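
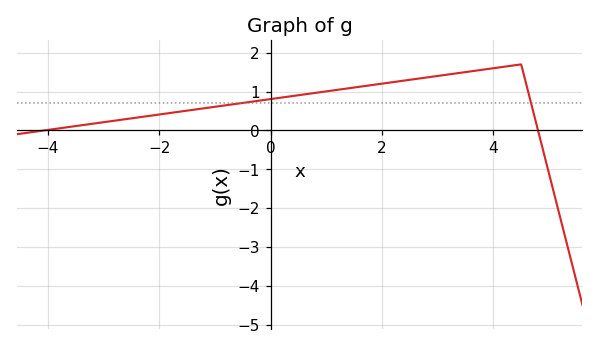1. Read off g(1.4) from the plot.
1.1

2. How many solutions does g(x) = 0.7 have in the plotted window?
2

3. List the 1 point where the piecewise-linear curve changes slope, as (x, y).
(4.5, 1.7)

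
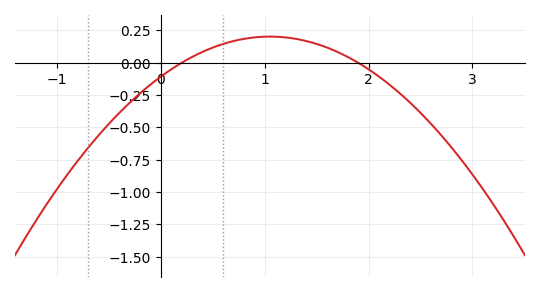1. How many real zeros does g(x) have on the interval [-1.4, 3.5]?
2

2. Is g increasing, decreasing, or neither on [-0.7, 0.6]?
increasing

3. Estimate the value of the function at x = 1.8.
0.045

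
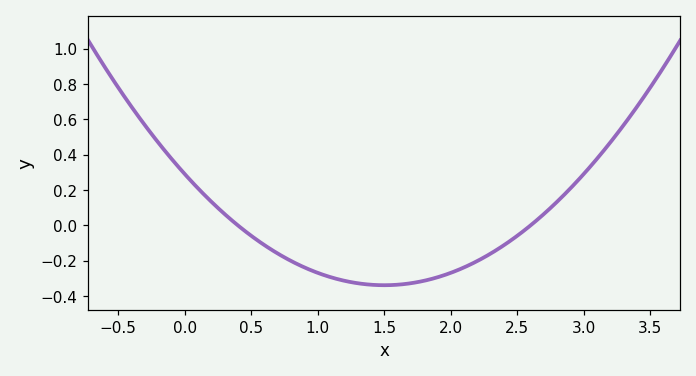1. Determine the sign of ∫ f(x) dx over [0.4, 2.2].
negative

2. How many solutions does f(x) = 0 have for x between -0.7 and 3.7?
2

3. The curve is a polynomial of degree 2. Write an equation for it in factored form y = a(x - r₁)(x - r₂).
y = 0.28(x - 0.4)(x - 2.6)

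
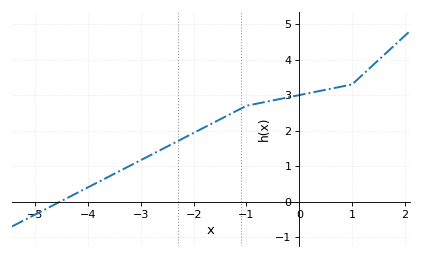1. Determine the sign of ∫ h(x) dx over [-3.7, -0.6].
positive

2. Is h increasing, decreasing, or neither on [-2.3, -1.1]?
increasing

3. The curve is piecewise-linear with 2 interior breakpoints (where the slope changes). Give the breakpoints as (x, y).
(-1, 2.7); (1, 3.3)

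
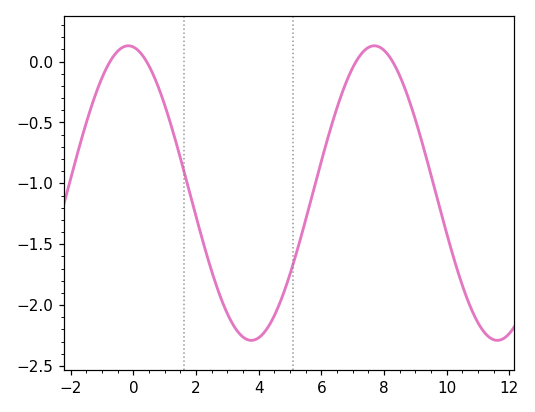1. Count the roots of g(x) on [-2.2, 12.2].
4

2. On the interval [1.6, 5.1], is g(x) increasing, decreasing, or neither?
neither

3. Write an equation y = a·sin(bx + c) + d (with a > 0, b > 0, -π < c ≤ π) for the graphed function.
y = 1.21sin(0.8x + 1.7) - 1.08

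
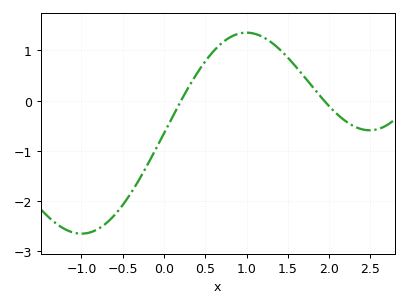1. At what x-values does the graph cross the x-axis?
0.207, 1.94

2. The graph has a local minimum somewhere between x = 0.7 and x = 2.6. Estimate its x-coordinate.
2.49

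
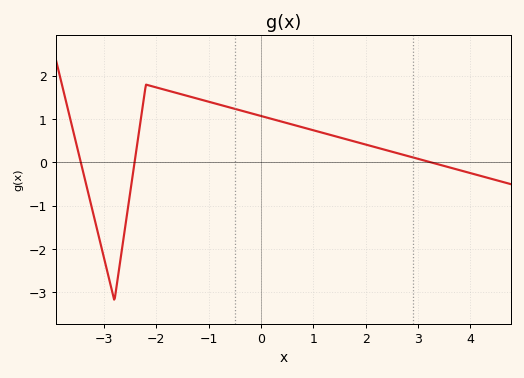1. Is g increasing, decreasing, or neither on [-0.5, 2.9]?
decreasing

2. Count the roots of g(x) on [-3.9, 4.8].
3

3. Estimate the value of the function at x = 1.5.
0.6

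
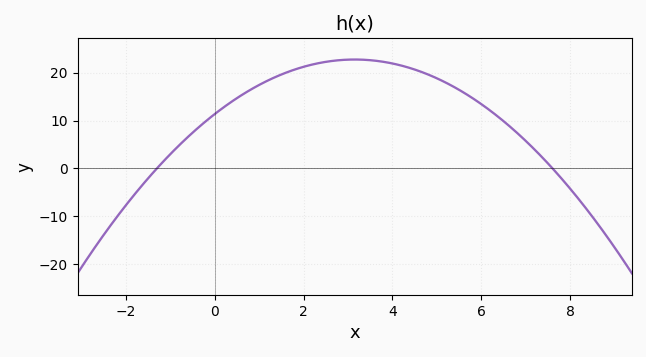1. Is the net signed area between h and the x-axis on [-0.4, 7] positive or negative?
positive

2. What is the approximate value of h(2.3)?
22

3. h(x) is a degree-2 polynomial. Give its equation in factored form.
y = -1.15(x + 1.3)(x - 7.6)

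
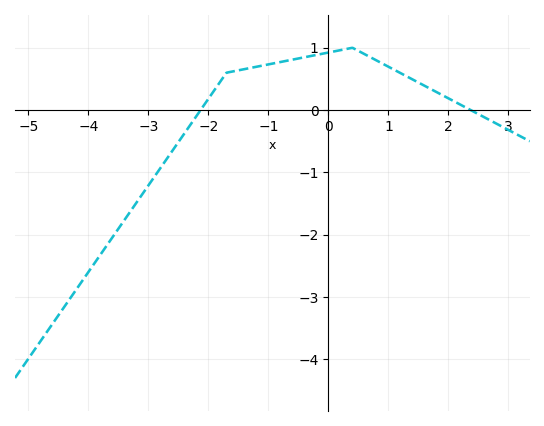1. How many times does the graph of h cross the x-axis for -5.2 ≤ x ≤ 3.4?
2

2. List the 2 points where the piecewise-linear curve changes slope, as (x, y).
(-1.7, 0.6); (0.4, 1)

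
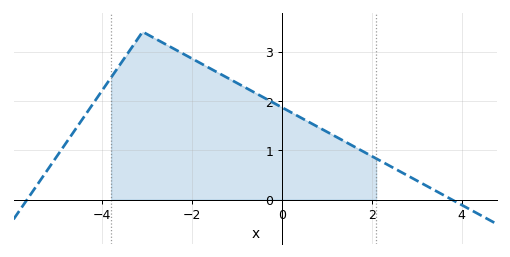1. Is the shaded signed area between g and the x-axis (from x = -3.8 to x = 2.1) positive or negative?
positive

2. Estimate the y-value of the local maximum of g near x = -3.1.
3.4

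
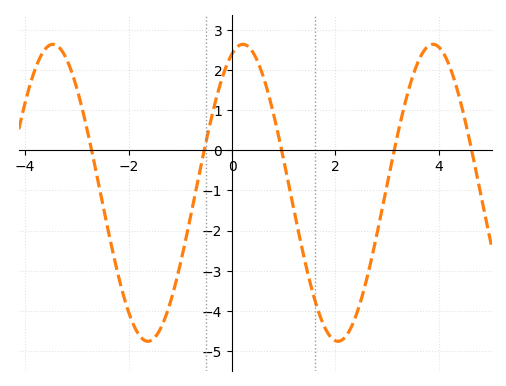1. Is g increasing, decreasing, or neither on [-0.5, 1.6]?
neither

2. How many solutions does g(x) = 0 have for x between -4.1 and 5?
5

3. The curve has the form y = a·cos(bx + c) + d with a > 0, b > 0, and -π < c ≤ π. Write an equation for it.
y = 3.7cos(1.71x - 0.36) - 1.06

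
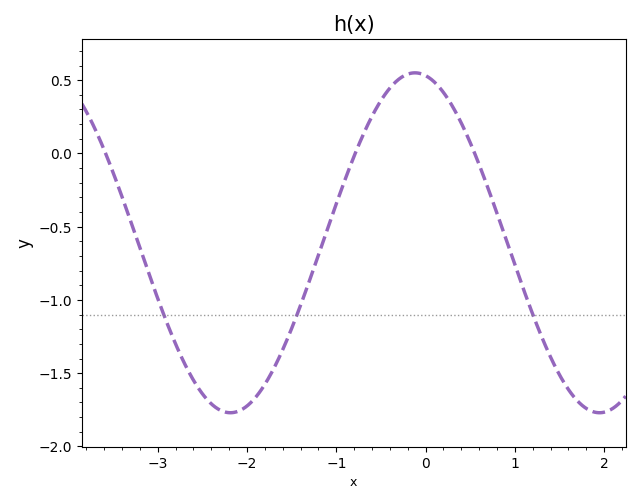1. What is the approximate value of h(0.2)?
0.416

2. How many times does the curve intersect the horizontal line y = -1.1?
3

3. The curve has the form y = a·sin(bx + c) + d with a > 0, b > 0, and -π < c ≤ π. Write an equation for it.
y = 1.16sin(1.52x + 1.75) - 0.61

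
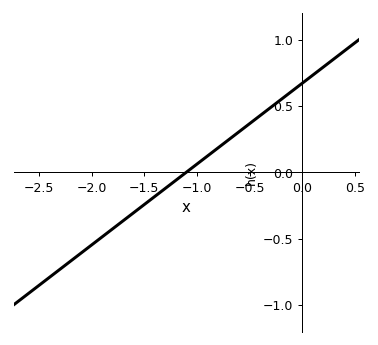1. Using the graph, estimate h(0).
0.65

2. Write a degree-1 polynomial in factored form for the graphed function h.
y = 0.61(x + 1.1)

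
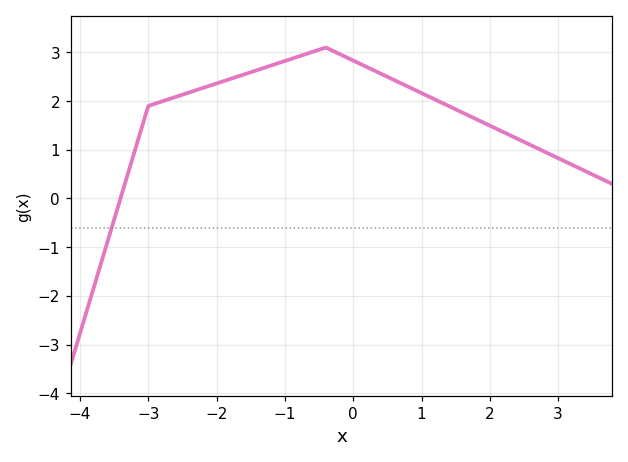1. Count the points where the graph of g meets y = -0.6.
1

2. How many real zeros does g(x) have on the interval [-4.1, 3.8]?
1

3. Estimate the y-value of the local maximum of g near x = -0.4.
3.1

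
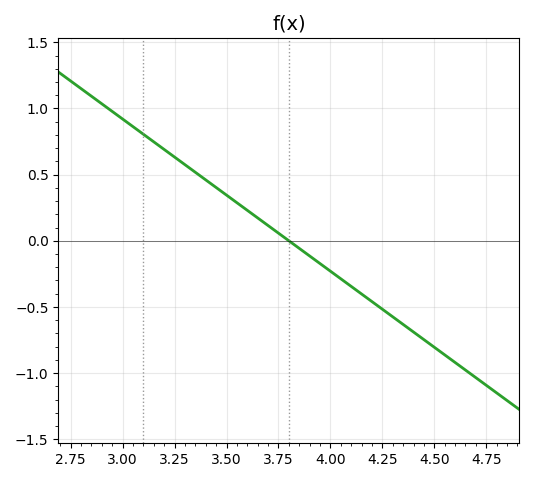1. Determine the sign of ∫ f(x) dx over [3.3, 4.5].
negative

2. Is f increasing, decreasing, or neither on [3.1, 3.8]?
decreasing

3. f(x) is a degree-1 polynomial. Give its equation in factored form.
y = -1.15(x - 3.8)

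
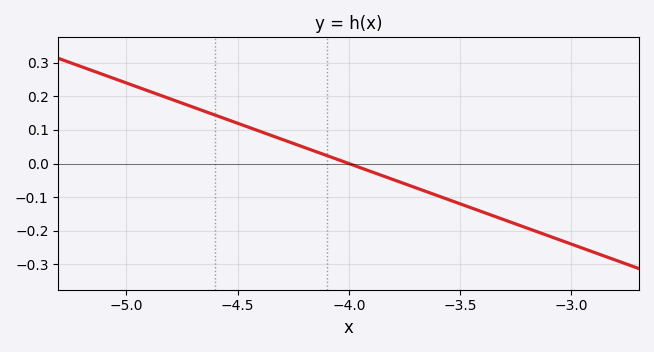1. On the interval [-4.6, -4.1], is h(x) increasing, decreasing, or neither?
decreasing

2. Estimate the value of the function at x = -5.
0.24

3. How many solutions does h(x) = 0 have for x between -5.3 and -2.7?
1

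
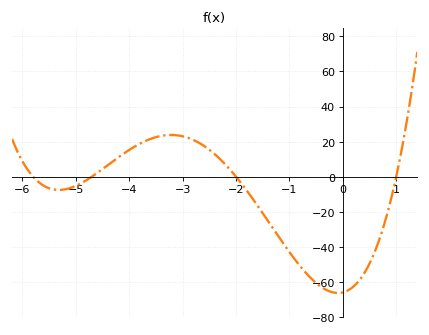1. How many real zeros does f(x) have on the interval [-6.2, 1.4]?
4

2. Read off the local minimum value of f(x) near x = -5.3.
-7.56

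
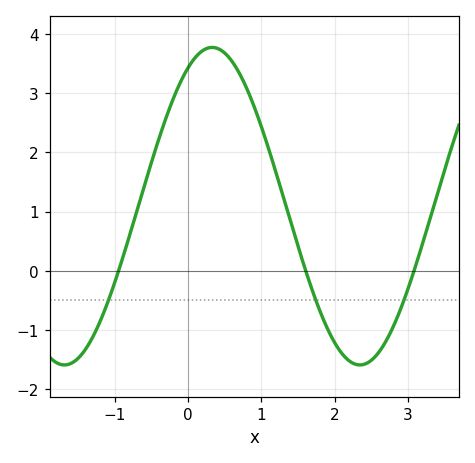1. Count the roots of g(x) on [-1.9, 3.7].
3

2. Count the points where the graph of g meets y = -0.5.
3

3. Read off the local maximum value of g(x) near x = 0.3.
3.8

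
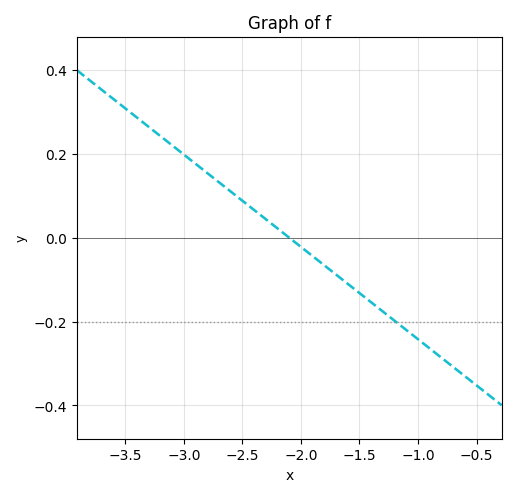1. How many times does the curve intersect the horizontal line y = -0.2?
1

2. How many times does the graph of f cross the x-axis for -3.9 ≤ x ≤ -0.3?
1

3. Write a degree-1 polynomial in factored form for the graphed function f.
y = -0.22(x + 2.1)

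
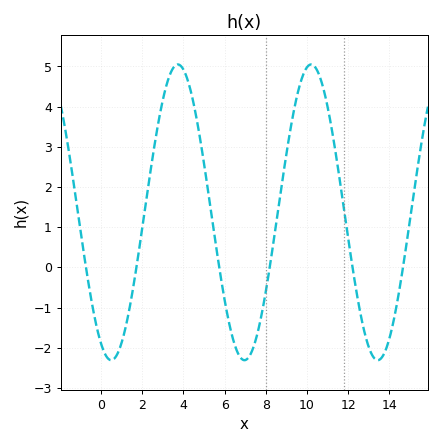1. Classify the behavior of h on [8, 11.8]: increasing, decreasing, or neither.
neither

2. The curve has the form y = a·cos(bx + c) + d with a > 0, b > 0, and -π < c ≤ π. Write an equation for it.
y = 3.68cos(0.97x + 2.67) + 1.37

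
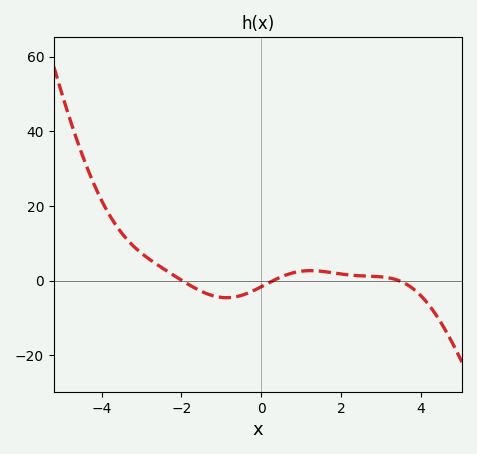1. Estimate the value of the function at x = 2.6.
2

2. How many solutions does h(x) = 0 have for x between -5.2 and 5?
3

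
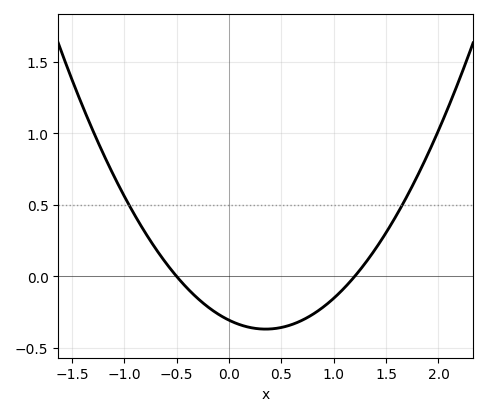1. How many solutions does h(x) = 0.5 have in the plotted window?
2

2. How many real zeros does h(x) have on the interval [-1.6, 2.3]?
2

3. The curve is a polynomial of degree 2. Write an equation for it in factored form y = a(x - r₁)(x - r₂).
y = 0.51(x + 0.5)(x - 1.2)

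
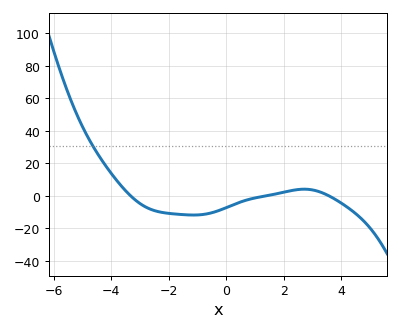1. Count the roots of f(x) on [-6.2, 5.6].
3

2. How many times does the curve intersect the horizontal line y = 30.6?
1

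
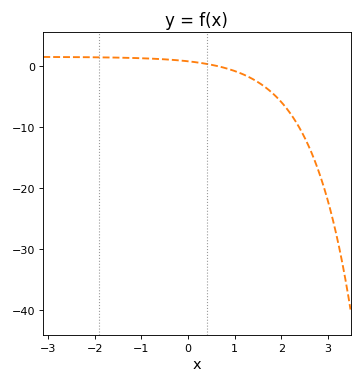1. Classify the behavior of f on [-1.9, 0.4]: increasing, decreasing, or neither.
decreasing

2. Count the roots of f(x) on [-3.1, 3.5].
1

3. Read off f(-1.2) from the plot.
1.26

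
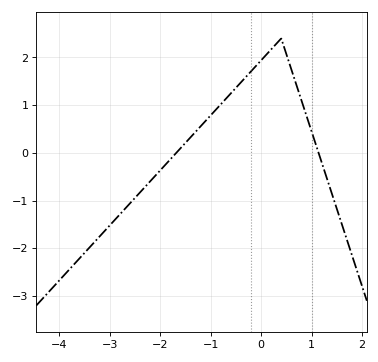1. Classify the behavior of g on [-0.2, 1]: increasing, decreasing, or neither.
neither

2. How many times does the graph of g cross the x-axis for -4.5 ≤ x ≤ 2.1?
2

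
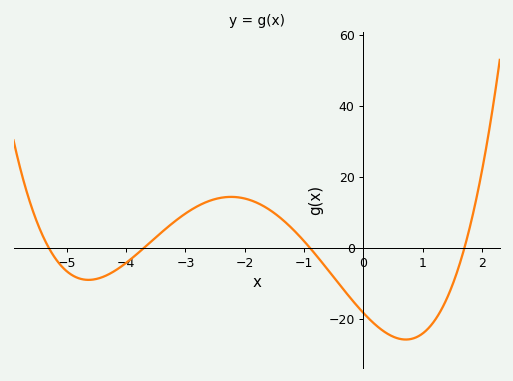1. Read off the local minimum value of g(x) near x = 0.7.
-25.8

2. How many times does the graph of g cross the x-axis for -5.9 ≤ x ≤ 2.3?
4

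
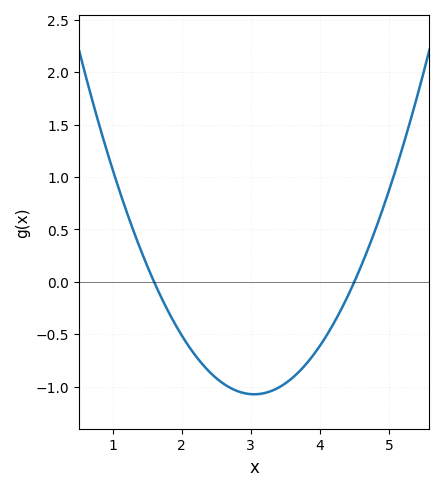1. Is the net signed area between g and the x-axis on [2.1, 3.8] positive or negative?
negative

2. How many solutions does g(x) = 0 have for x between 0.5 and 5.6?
2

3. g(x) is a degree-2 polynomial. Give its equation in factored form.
y = 0.51(x - 1.6)(x - 4.5)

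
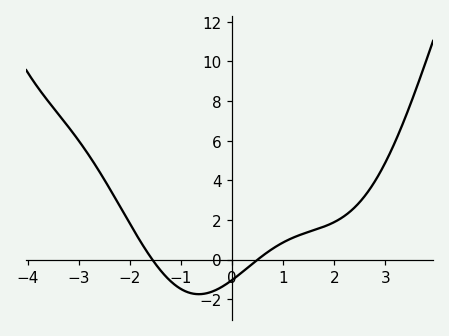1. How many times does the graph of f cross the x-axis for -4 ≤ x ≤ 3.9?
2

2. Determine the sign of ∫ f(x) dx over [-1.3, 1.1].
negative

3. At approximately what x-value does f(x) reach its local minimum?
-0.654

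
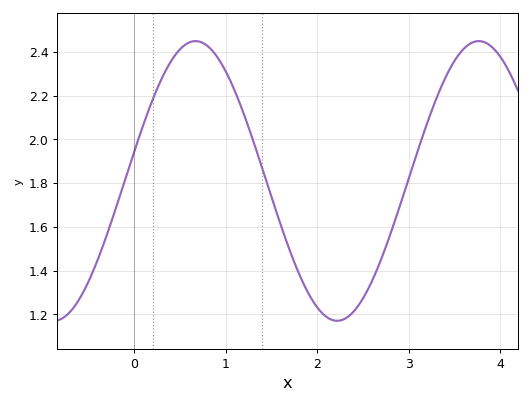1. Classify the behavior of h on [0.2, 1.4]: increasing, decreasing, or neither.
neither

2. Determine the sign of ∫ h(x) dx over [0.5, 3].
positive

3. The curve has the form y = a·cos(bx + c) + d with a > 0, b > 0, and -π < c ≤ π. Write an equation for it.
y = 0.64cos(2.03x - 1.36) + 1.81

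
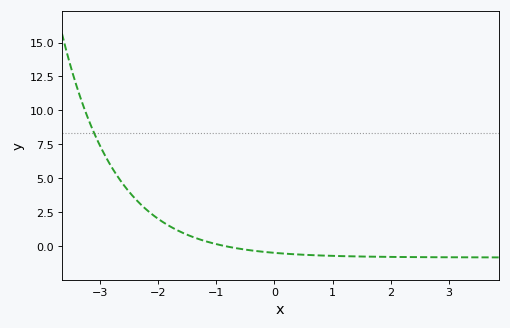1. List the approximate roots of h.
-0.8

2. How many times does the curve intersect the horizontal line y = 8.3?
1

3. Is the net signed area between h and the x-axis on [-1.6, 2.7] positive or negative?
negative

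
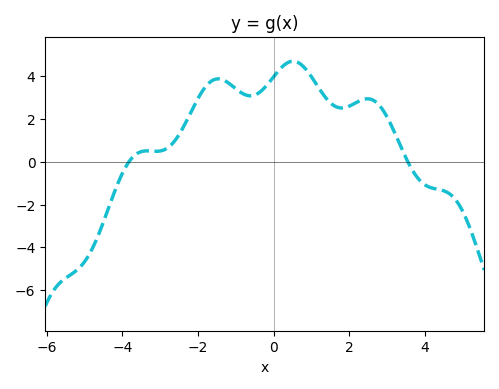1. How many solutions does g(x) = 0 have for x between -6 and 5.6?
2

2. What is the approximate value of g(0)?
4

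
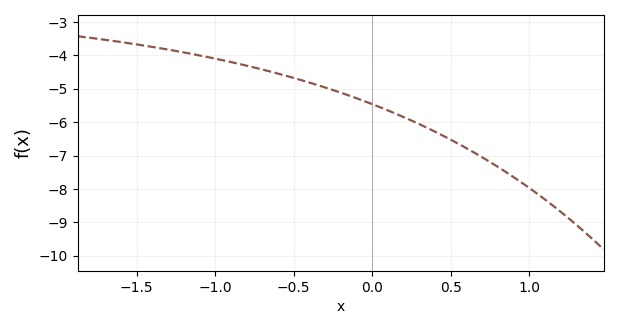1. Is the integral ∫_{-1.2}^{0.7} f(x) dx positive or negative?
negative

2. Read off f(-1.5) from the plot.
-3.67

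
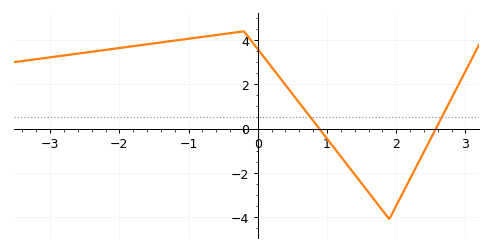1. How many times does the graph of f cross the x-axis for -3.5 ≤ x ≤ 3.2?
2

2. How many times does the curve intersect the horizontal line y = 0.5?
2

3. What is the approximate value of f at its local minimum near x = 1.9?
-4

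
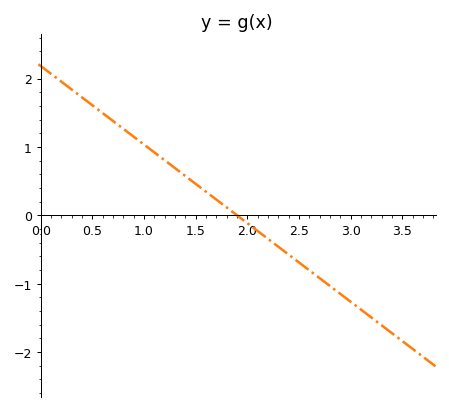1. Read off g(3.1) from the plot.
-1.4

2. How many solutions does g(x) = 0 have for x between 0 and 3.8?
1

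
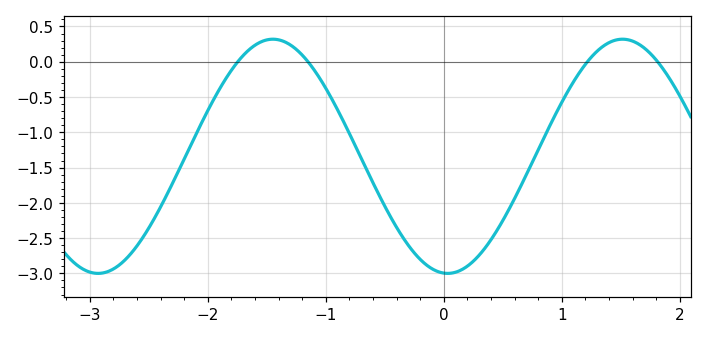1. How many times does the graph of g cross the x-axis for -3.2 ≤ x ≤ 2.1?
4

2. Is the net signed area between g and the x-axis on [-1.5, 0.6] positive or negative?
negative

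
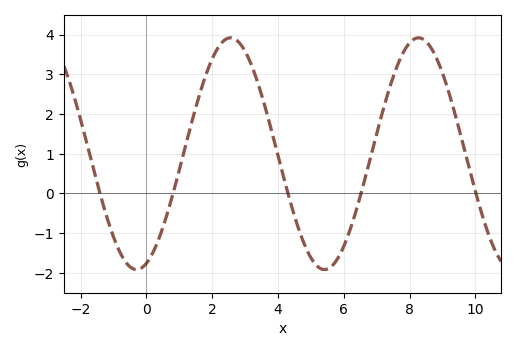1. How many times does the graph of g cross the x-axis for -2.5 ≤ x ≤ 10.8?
5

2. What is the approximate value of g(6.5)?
-0.1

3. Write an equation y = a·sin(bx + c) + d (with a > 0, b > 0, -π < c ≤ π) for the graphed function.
y = 2.92sin(1.1x - 1.2) + 1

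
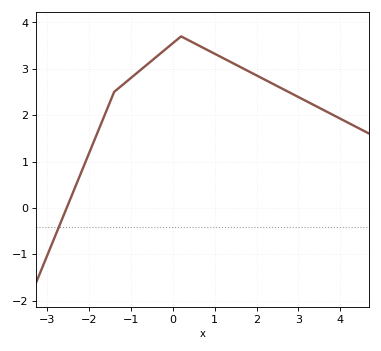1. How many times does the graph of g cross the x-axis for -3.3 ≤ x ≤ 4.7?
1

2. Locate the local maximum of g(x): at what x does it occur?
0.2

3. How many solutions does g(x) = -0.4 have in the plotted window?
1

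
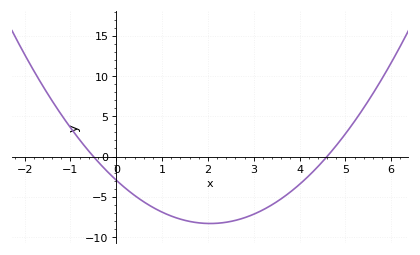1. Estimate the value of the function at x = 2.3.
-8.24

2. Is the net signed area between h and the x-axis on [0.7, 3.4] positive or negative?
negative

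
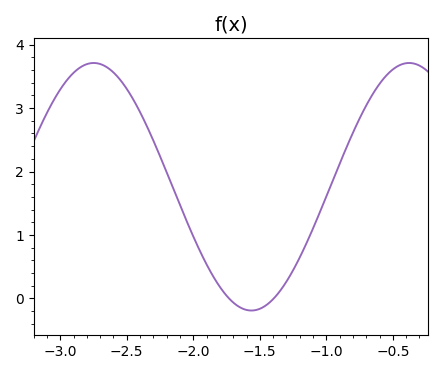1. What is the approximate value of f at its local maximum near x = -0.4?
3.7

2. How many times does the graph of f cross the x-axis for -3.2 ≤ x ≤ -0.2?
2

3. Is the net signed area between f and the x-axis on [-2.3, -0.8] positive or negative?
positive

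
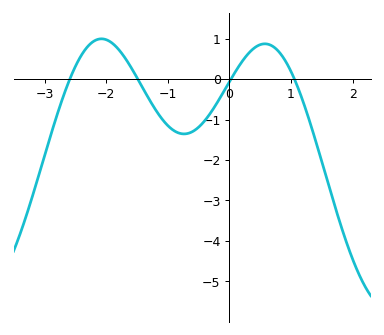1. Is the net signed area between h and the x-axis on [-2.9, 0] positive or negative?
negative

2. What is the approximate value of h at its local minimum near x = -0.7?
-1.4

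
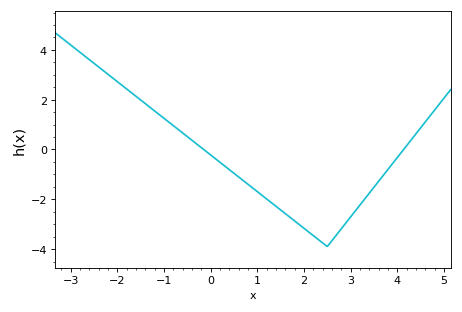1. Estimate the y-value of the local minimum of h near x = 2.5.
-3.8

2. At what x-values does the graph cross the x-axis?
-0.2, 4.2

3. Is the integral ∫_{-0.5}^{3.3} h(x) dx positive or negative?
negative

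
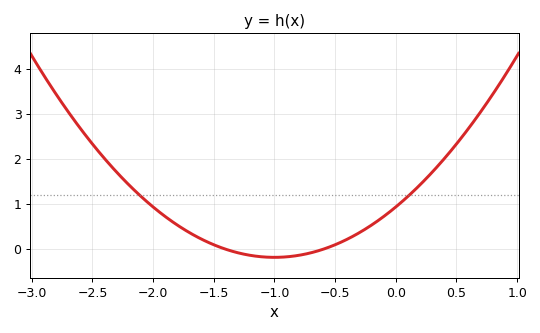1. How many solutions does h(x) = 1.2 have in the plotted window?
2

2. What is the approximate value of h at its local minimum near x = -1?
-0.179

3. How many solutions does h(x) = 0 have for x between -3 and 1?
2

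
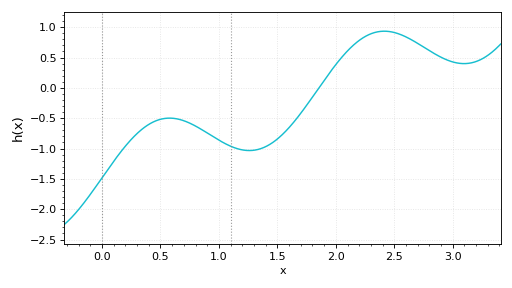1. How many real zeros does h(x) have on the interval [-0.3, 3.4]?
1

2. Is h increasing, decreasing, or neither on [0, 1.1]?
neither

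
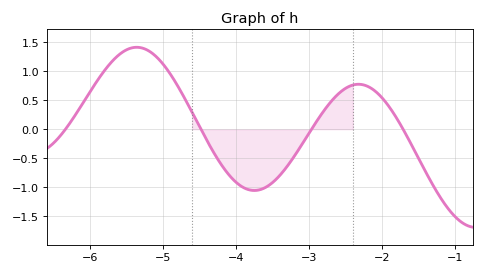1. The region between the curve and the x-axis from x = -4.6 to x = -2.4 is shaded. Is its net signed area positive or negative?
negative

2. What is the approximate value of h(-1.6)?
-0.26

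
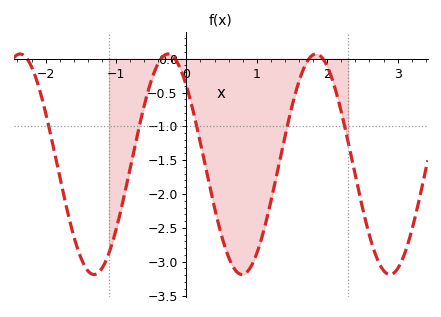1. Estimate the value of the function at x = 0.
-0.403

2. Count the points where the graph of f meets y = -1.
5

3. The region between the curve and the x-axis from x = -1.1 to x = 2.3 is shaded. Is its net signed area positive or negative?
negative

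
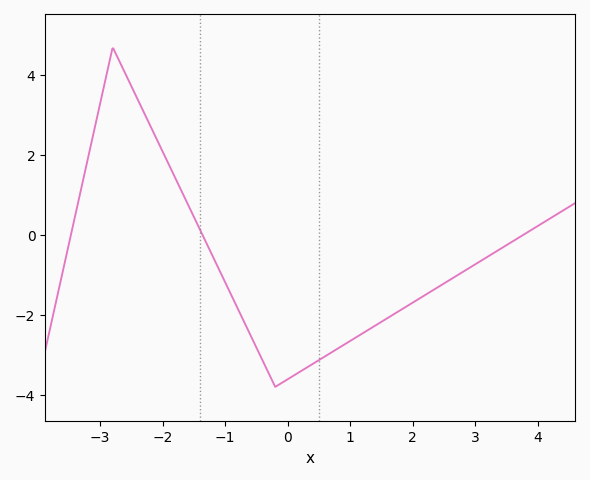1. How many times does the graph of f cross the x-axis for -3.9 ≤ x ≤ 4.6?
3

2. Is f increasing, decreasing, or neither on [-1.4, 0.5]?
neither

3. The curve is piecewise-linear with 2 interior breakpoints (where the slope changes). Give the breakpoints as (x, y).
(-2.8, 4.7); (-0.2, -3.8)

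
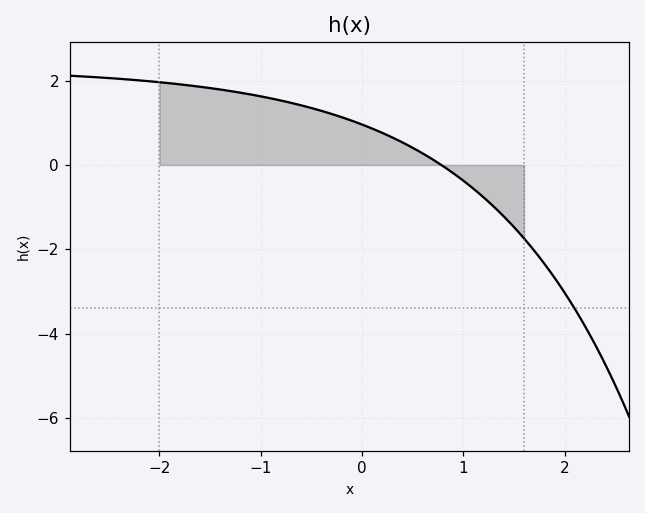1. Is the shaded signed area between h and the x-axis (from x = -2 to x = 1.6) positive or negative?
positive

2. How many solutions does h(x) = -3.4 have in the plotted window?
1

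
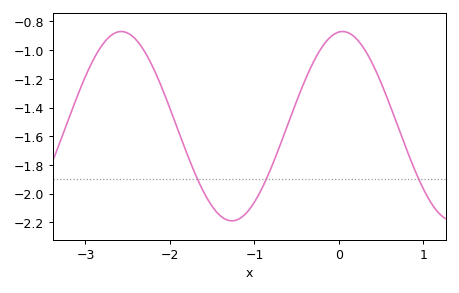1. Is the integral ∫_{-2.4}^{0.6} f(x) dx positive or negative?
negative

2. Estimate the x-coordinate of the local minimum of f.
-1.3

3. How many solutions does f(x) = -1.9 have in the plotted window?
3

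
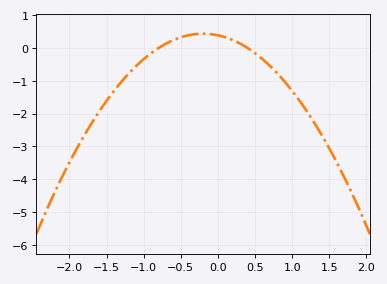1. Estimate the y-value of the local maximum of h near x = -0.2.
0.436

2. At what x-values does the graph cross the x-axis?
-0.8, 0.4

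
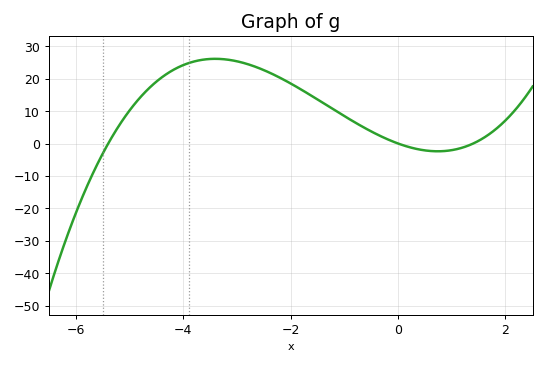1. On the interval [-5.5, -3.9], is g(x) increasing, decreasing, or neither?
increasing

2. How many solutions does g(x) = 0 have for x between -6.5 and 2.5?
3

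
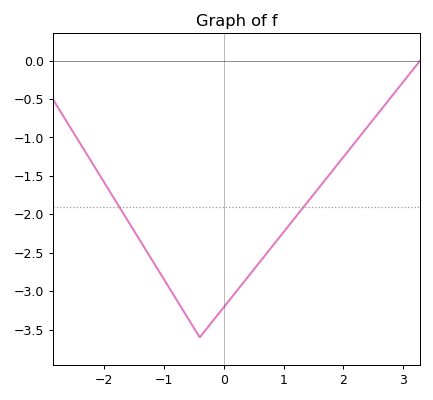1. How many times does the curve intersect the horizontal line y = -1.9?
2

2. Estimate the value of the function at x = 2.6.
-0.65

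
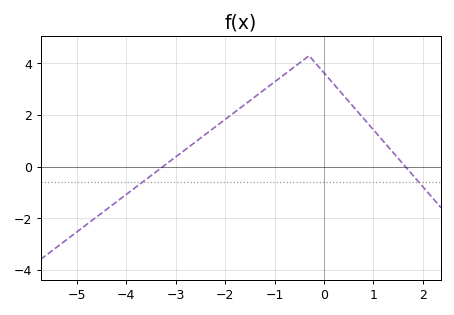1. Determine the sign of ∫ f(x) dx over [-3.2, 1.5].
positive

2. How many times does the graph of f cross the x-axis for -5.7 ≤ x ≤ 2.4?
2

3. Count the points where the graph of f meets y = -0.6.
2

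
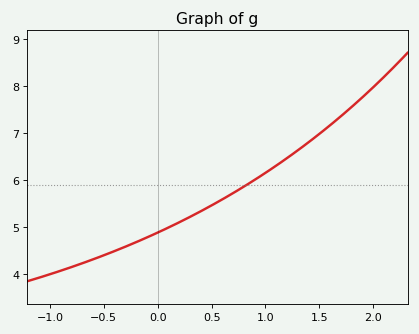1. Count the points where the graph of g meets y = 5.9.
1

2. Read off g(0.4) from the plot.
5.3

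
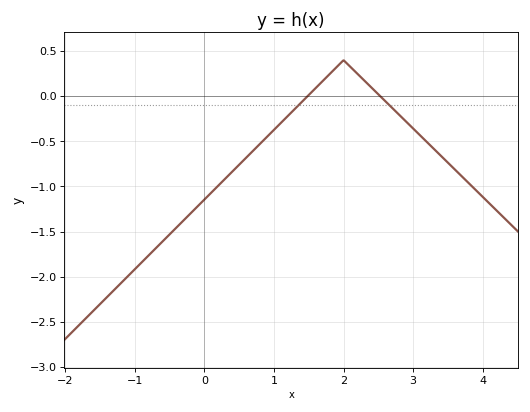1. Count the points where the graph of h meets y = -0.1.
2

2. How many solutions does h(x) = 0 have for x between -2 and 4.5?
2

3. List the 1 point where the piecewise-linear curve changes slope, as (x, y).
(2, 0.4)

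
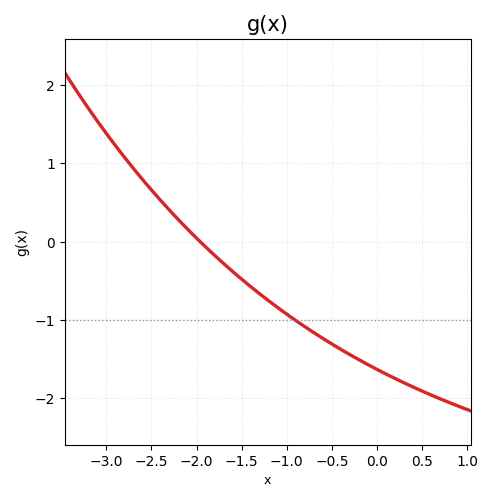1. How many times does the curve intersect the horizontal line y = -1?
1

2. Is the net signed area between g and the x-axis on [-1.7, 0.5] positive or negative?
negative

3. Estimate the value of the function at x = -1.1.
-0.841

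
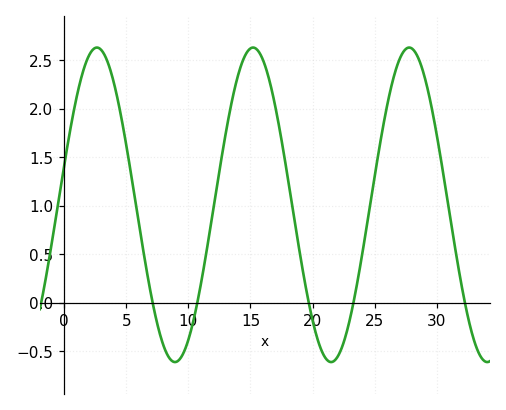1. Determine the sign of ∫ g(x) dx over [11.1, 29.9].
positive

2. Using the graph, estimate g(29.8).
1.87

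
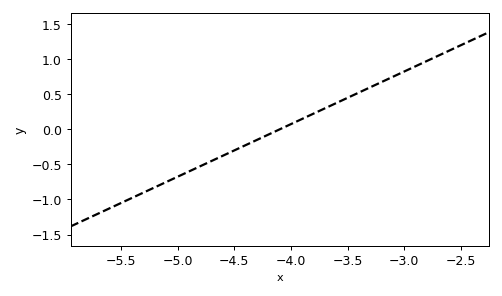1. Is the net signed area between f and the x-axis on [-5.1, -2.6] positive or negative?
positive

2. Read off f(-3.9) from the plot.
0.15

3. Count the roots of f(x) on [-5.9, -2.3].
1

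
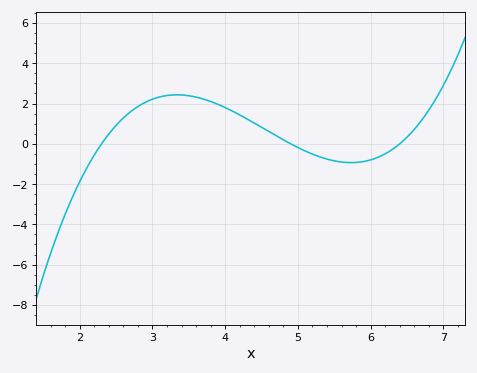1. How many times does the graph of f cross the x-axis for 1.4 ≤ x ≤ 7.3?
3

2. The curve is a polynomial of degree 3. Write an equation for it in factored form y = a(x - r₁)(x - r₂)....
y = 0.49(x - 2.3)(x - 4.9)(x - 6.4)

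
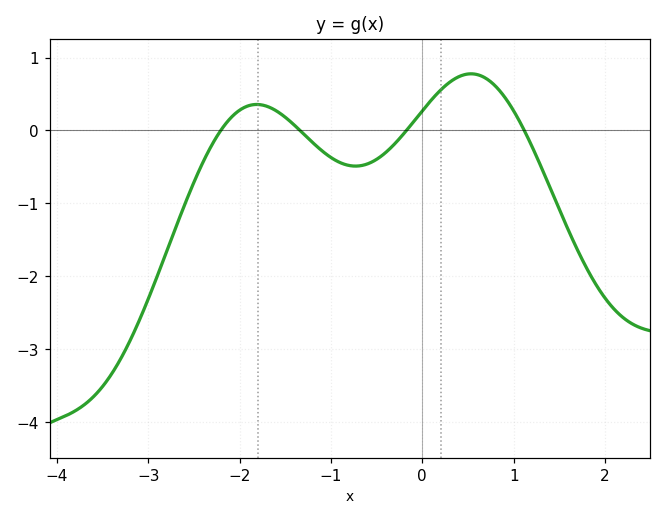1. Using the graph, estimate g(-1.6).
0.27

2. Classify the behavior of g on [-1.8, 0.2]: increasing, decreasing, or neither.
neither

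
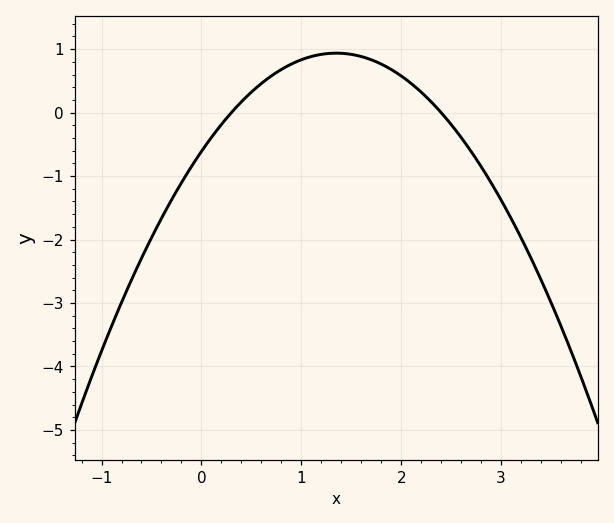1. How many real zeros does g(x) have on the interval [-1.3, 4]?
2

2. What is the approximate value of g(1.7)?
0.8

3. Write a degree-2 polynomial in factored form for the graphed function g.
y = -0.85(x - 0.3)(x - 2.4)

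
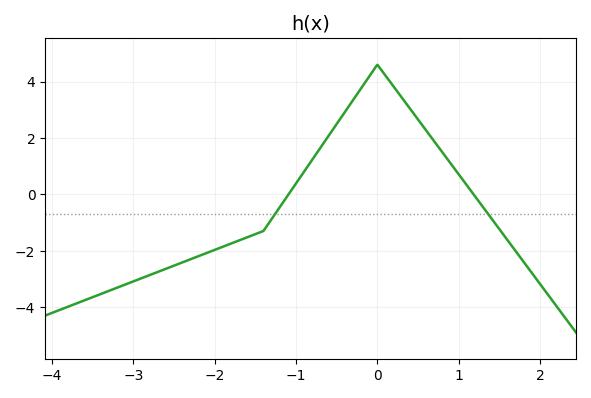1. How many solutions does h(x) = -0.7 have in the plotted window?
2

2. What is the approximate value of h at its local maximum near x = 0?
4.6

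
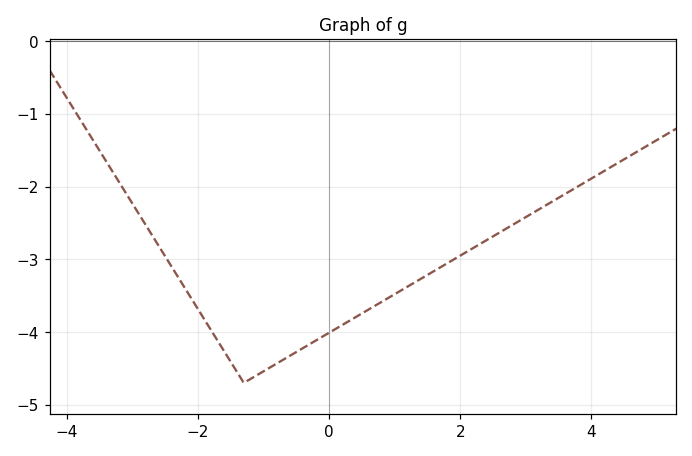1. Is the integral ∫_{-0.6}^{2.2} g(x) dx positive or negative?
negative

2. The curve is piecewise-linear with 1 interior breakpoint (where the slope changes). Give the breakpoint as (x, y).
(-1.3, -4.7)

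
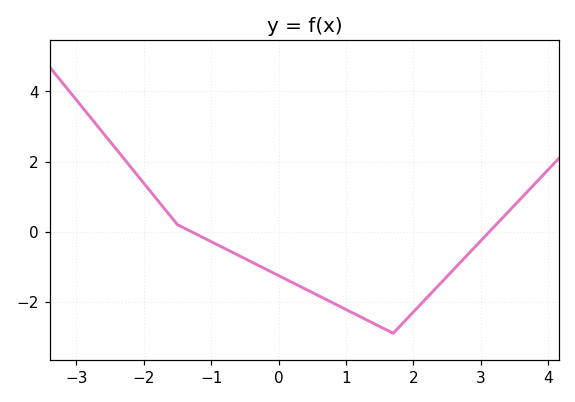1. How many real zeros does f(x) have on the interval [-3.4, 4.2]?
2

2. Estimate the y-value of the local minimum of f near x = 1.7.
-2.8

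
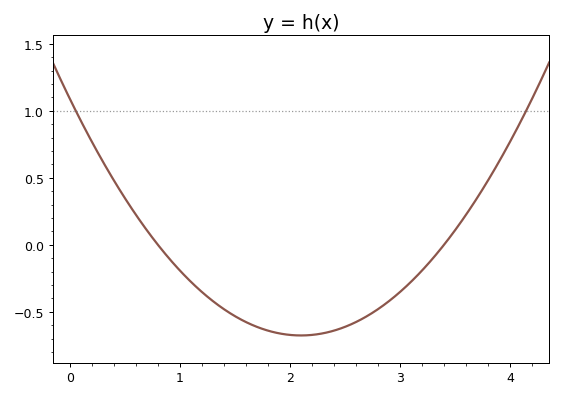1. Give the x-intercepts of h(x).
0.8, 3.4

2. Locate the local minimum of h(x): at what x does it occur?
2.1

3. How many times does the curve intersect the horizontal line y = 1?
2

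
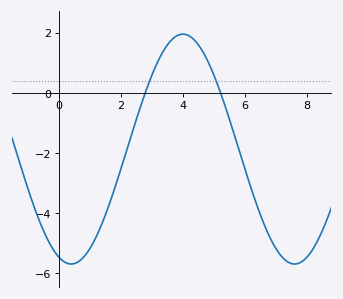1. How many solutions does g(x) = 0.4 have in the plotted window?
2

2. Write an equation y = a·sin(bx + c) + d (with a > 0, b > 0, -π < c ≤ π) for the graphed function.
y = 3.83sin(0.87x - 1.9) - 1.88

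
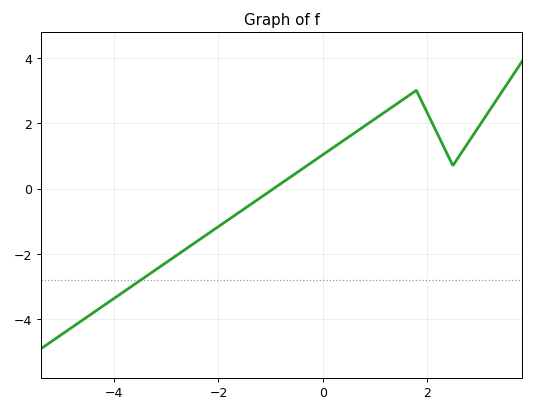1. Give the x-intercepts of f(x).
-1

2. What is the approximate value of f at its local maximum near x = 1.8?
3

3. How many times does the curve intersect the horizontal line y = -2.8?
1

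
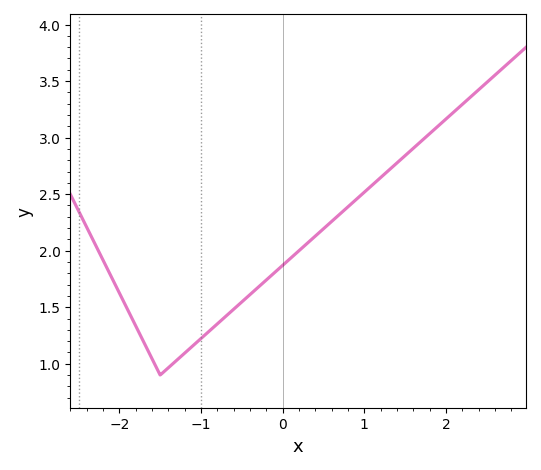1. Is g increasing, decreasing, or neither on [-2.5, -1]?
neither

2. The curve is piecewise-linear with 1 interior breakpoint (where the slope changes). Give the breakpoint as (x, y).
(-1.5, 0.9)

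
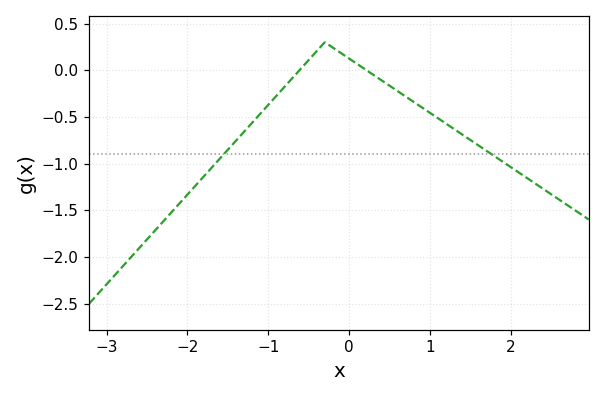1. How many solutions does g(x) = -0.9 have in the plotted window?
2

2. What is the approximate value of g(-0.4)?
0.204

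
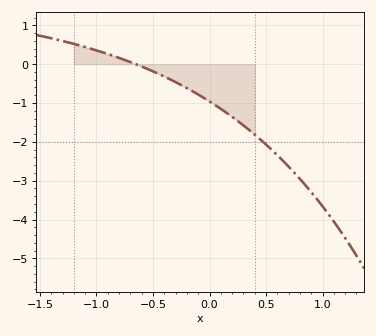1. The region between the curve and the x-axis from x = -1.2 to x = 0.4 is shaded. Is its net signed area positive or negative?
negative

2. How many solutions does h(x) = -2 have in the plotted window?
1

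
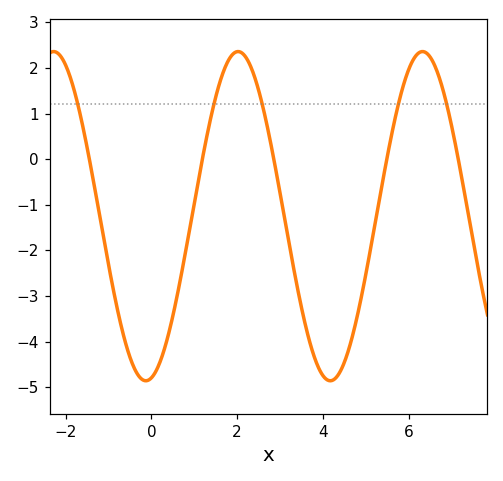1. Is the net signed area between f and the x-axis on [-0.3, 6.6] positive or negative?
negative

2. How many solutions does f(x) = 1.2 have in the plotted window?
5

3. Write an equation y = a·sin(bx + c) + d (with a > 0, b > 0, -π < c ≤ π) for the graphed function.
y = 3.61sin(1.46x - 1.38) - 1.25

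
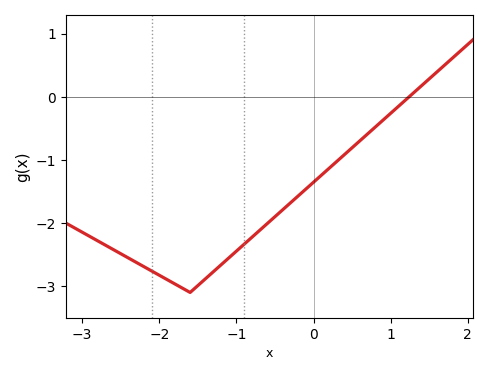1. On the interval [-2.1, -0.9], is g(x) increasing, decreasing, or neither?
neither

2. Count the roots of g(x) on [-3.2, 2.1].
1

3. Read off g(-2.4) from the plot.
-2.6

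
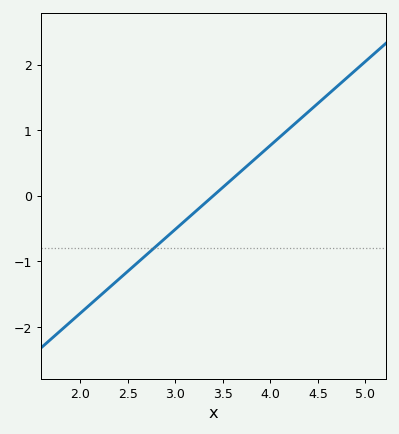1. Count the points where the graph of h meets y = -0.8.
1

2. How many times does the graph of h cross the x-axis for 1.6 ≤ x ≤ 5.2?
1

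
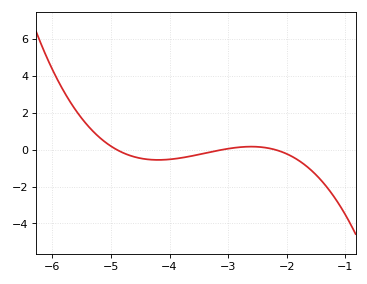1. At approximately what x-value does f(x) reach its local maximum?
-2.6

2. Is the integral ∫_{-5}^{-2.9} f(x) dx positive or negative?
negative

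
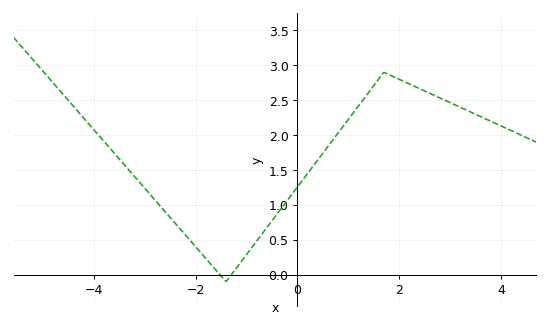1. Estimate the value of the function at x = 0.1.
1.35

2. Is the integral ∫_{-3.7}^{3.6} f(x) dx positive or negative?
positive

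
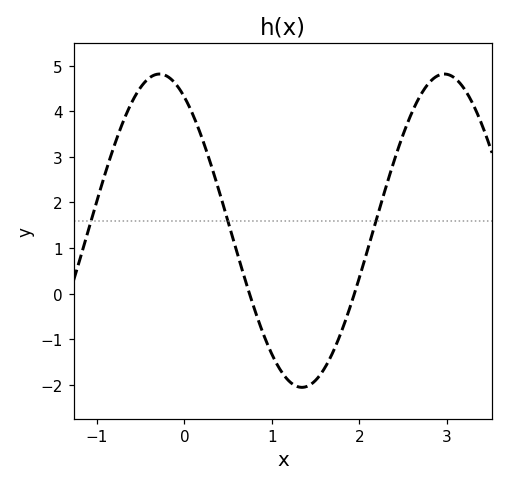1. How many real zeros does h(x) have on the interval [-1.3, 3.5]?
2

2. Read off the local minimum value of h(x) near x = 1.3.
-2.06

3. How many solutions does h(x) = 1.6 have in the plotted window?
3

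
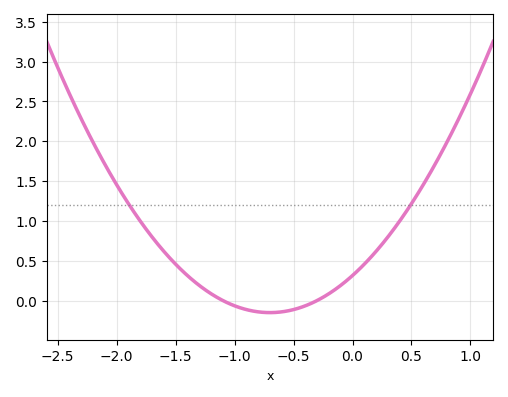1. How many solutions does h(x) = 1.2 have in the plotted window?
2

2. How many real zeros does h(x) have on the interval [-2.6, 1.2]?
2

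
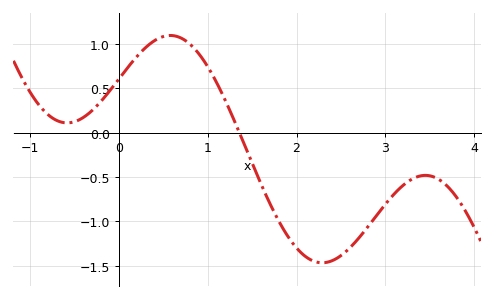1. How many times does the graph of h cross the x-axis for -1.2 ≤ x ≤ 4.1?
1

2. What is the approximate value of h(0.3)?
0.959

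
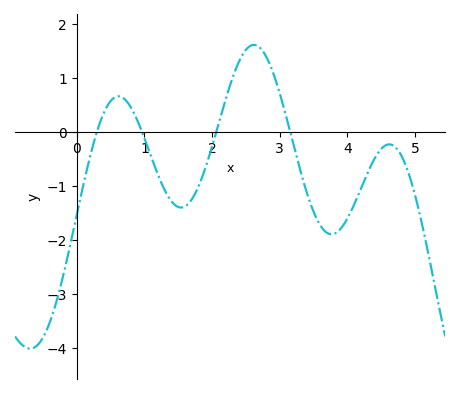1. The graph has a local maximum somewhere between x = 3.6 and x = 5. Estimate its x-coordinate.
4.6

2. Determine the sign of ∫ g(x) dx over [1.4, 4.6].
negative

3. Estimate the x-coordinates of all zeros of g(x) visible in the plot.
0.3, 1, 2.1, 3.2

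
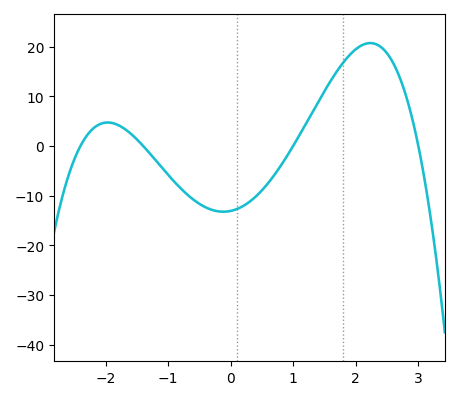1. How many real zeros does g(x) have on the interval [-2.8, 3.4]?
4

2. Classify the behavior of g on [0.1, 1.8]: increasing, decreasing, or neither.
increasing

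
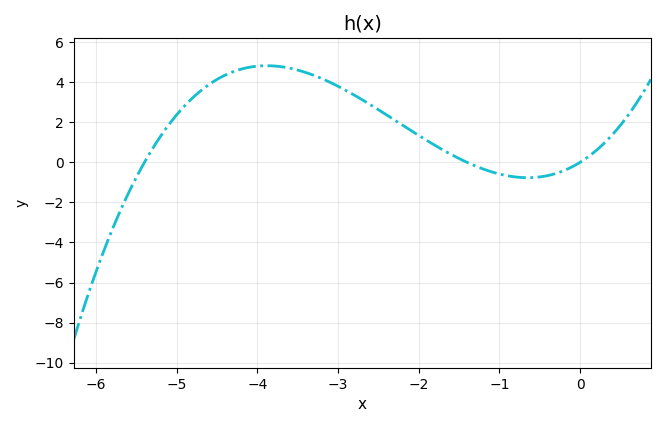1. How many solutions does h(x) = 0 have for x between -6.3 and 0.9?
3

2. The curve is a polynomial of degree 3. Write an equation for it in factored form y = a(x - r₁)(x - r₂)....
y = 0.33(x + 5.4)(x + 1.4)(x - 0)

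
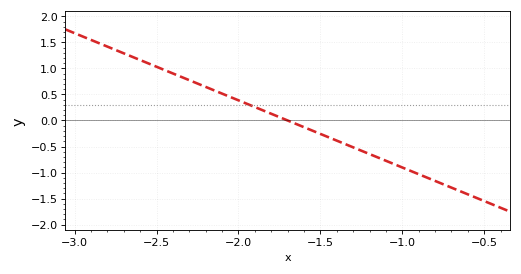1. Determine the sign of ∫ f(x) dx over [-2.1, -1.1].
negative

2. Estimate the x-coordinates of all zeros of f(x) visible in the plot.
-1.7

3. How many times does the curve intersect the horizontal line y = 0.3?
1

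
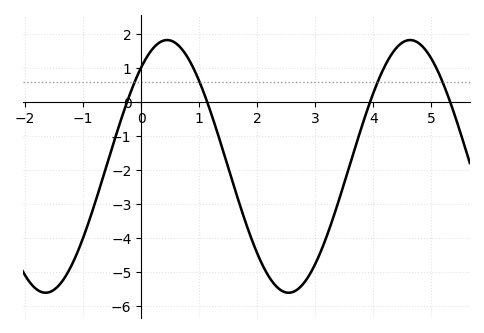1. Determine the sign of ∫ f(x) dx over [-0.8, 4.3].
negative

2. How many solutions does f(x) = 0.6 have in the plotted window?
4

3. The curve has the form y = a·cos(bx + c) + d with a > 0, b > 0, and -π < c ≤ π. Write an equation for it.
y = 3.72cos(1.5x - 0.67) - 1.89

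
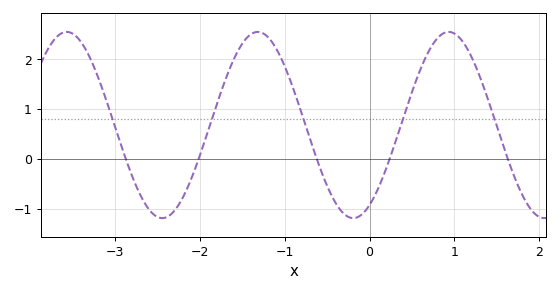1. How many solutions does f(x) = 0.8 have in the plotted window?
5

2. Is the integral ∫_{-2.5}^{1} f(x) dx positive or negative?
positive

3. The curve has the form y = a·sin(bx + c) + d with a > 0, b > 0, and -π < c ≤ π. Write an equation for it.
y = 1.87sin(2.79x - 1.03) + 0.68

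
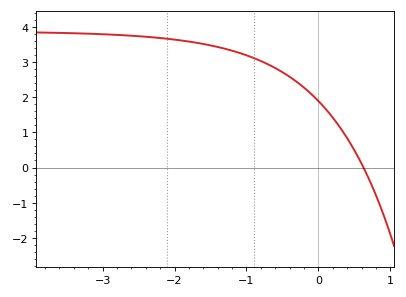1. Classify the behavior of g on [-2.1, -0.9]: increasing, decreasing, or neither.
decreasing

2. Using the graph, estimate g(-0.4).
2.6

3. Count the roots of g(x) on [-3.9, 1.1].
1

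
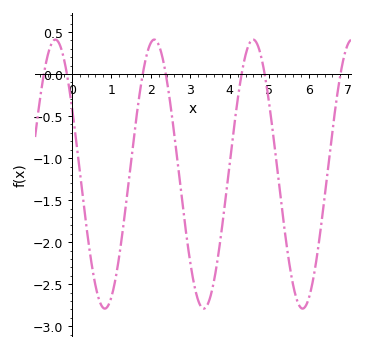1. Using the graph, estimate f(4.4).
0.25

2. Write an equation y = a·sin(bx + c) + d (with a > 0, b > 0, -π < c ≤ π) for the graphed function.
y = 1.6sin(2.5x + 2.6) - 1.19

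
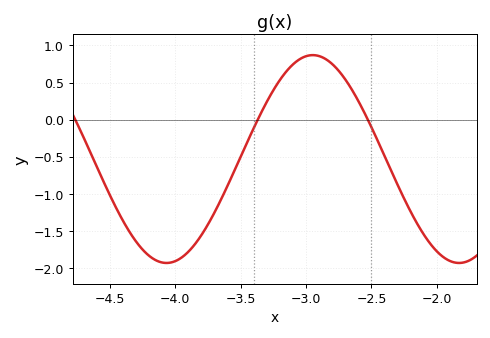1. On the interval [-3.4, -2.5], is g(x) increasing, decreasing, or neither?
neither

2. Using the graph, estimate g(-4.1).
-1.9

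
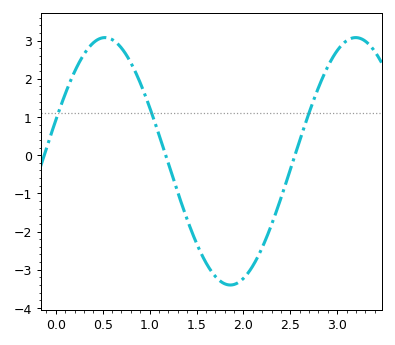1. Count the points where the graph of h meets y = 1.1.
3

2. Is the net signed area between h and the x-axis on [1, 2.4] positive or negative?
negative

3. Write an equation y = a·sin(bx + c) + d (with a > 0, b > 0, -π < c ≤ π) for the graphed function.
y = 3.24sin(2.35x + 0.34) - 0.16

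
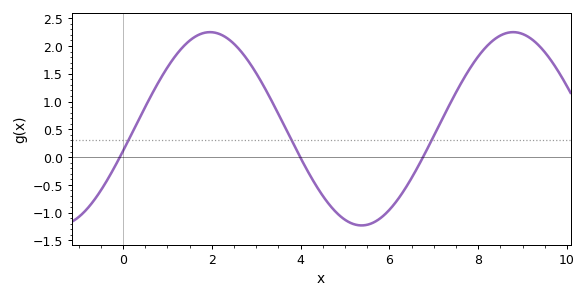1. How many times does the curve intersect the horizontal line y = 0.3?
3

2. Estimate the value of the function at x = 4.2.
-0.31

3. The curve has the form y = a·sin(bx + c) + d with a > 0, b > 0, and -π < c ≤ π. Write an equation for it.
y = 1.74sin(0.92x - 0.232) + 0.51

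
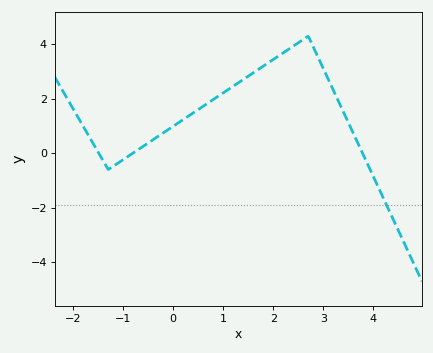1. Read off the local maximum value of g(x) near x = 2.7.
4.3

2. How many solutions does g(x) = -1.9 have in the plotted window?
1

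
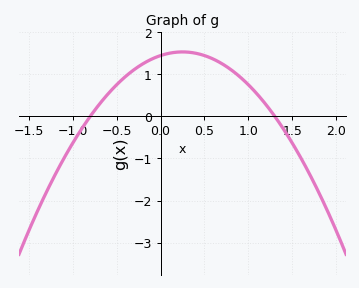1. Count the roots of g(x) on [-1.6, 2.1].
2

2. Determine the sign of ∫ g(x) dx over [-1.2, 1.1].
positive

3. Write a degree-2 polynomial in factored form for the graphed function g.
y = -1.39(x + 0.8)(x - 1.3)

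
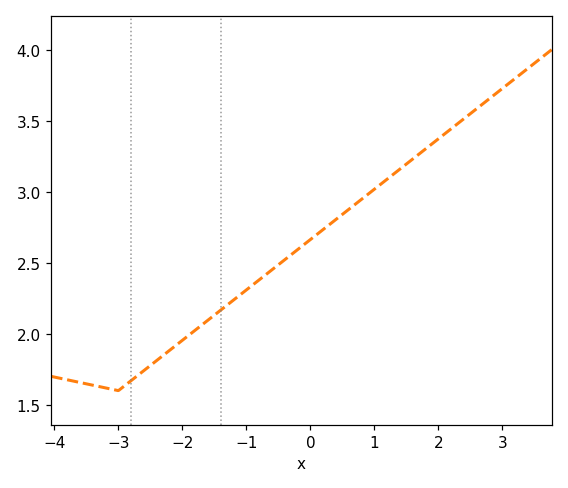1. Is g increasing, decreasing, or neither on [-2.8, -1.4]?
increasing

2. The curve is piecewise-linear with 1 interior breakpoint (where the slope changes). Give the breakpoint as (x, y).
(-3, 1.6)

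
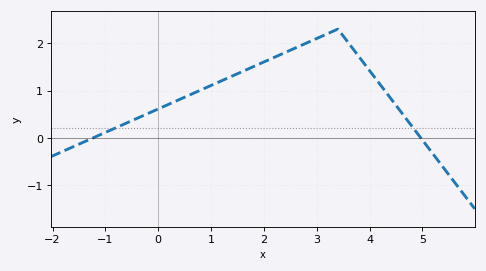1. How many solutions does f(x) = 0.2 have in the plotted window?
2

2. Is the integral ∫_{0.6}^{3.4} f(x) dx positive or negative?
positive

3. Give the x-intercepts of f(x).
-1.23, 4.97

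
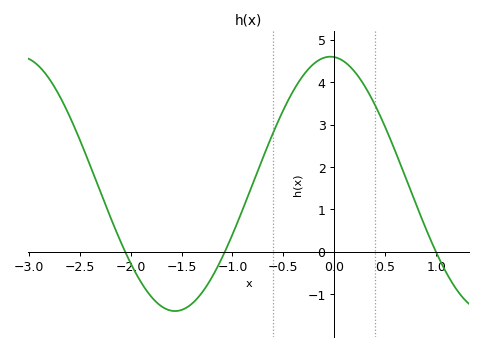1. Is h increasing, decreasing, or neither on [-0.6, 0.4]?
neither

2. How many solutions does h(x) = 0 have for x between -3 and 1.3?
3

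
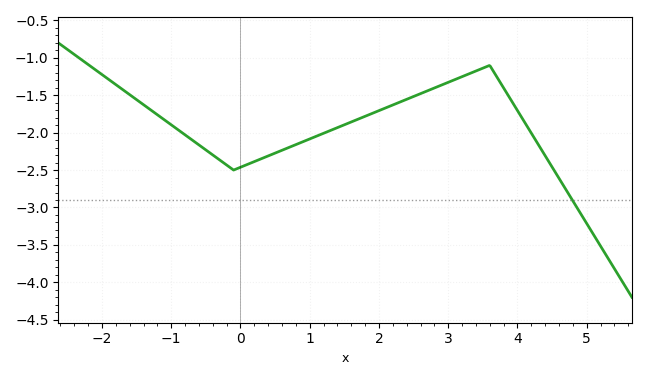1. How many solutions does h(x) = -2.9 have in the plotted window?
1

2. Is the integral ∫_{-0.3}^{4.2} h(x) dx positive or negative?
negative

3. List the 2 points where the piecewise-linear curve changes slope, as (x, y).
(-0.1, -2.5); (3.6, -1.1)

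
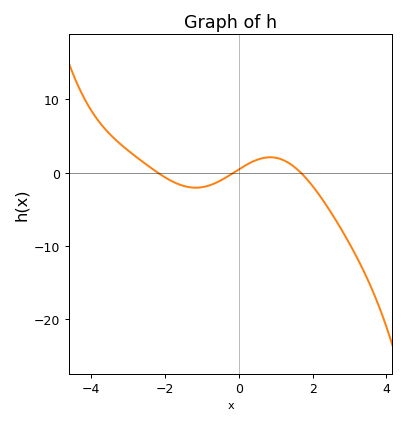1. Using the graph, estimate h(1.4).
1.18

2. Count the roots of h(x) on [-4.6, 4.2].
3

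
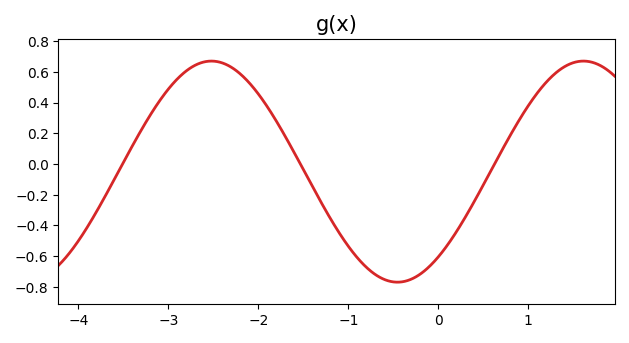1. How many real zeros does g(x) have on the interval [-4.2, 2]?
3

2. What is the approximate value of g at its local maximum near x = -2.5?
0.67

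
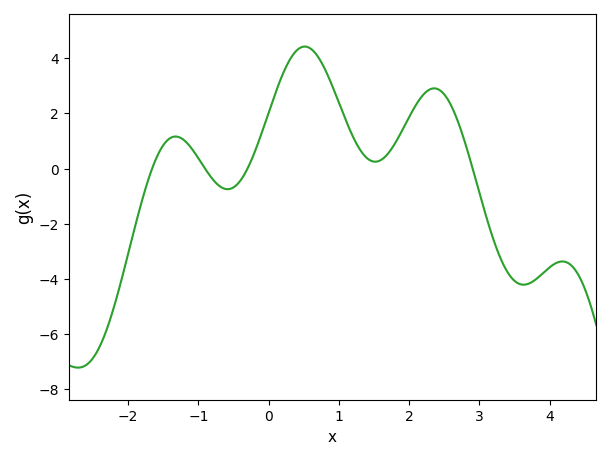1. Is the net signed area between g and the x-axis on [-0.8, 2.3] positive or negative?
positive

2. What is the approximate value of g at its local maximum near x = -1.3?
1.16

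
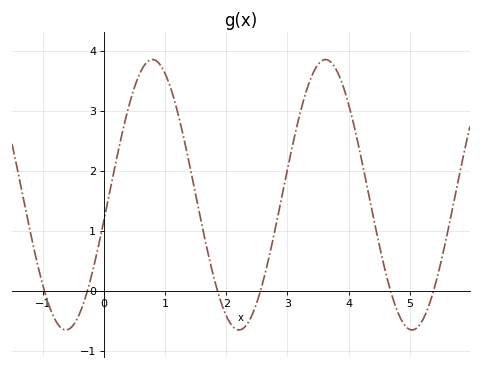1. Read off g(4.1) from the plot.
2.71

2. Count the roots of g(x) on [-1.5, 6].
6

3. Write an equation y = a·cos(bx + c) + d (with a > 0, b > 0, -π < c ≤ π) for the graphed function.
y = 2.25cos(2.22x - 1.76) + 1.6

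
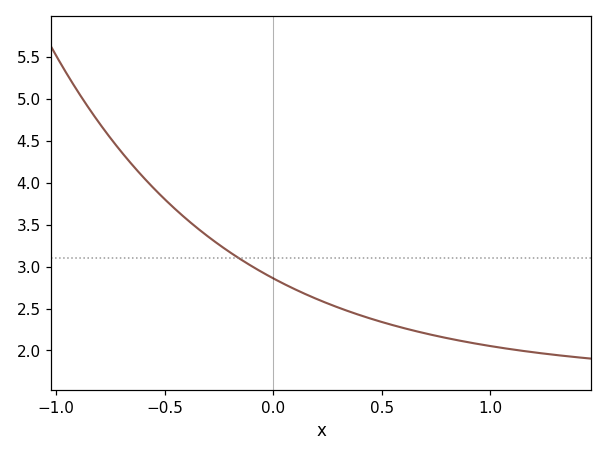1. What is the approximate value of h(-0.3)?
3.36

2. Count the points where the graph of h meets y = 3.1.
1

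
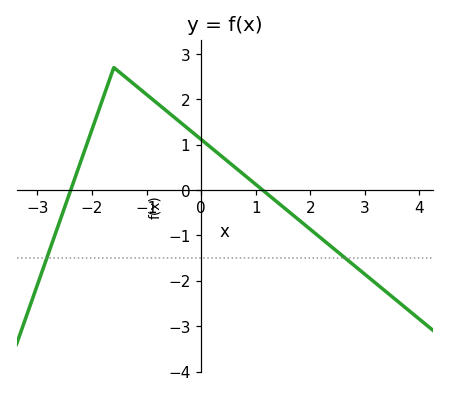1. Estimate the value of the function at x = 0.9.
0.2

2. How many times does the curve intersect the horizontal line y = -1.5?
2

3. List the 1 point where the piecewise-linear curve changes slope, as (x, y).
(-1.6, 2.7)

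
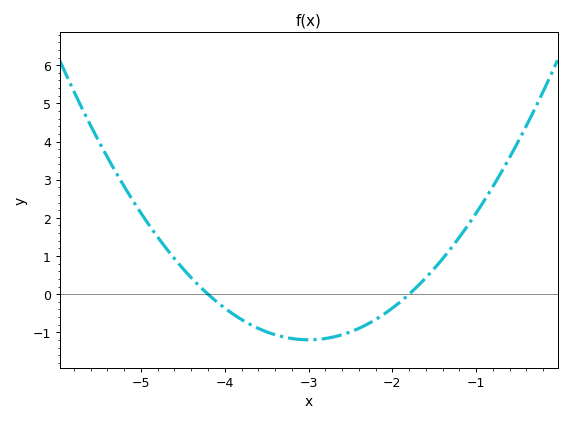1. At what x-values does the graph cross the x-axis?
-4.2, -1.8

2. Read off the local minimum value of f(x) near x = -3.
-1.2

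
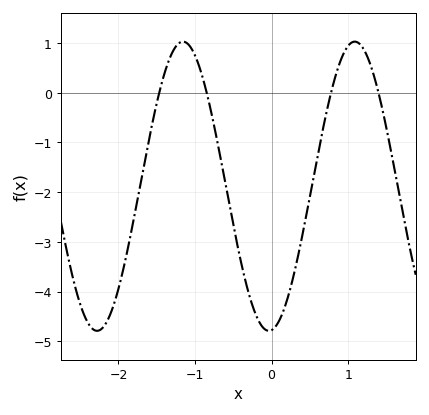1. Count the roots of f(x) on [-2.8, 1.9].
4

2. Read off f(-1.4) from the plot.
0.4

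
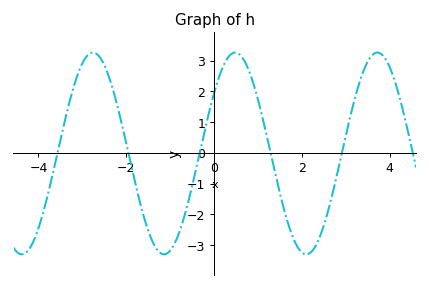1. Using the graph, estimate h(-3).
2.9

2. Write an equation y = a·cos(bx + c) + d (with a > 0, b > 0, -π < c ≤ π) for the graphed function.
y = 3.28cos(1.9x - 0.93) - 0.02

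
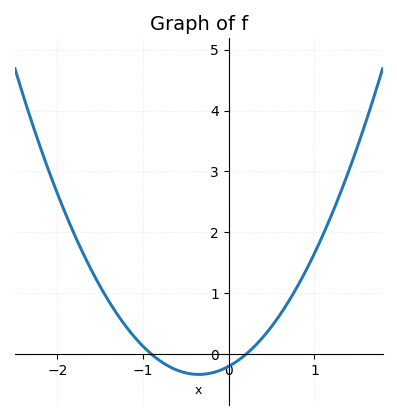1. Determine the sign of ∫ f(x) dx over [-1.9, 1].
positive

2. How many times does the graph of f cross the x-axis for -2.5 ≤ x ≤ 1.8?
2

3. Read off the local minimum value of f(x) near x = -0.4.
-0.3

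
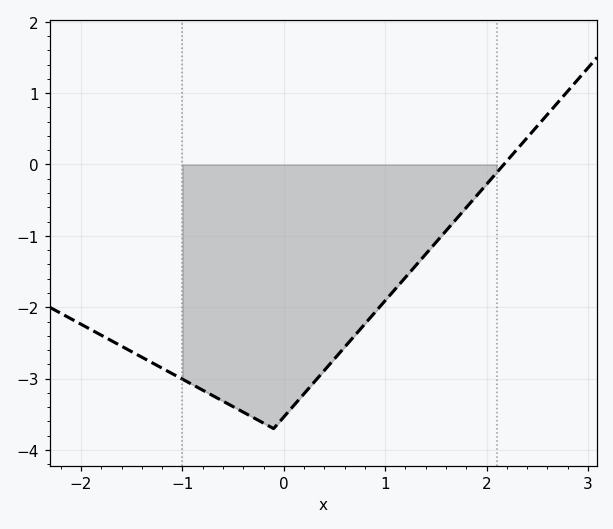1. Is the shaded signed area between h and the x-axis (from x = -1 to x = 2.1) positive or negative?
negative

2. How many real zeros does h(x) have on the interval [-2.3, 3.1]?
1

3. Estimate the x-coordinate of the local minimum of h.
-0.101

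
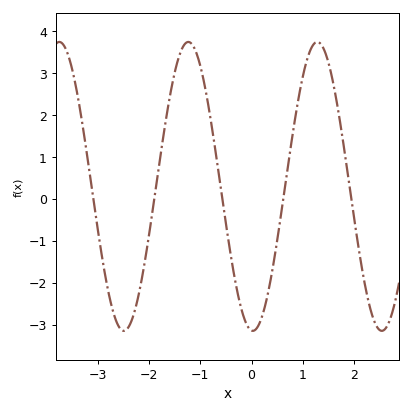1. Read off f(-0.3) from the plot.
-2.1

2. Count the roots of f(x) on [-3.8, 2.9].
5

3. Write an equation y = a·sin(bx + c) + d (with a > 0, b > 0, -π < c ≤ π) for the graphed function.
y = 3.45sin(2.5x - 1.6) + 0.3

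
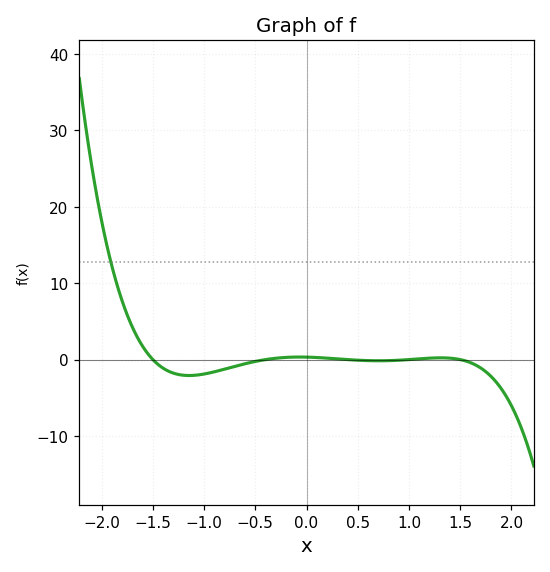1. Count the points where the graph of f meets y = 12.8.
1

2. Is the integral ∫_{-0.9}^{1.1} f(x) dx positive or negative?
negative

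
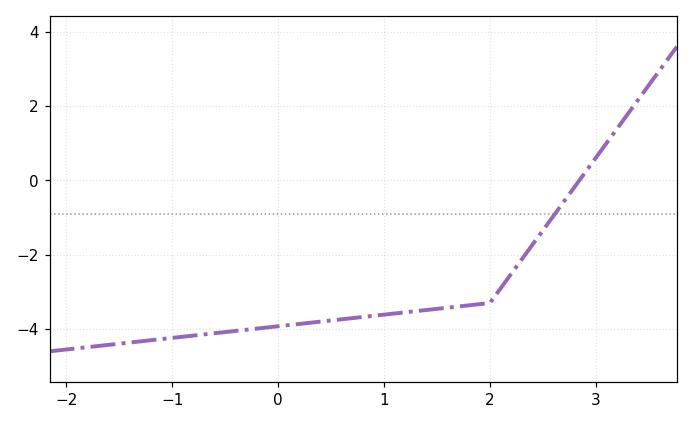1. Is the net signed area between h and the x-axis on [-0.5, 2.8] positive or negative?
negative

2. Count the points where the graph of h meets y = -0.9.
1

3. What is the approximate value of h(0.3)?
-3.83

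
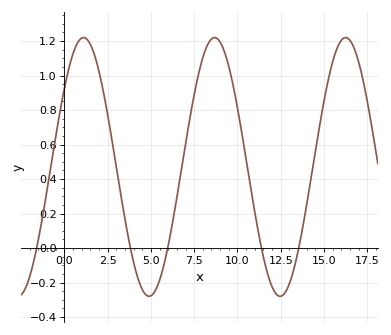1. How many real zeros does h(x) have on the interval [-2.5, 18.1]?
5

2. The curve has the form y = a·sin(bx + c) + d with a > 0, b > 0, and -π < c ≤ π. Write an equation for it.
y = 0.75sin(0.83x + 0.65) + 0.47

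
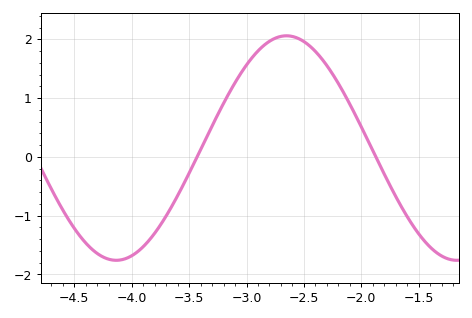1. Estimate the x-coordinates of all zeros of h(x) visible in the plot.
-3.43, -1.87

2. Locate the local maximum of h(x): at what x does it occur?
-2.65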